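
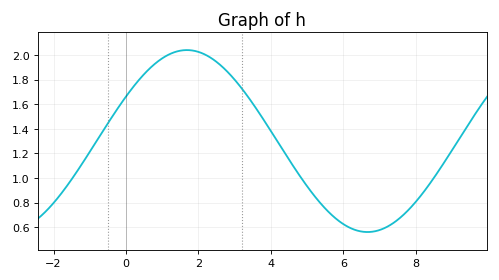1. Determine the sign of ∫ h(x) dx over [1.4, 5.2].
positive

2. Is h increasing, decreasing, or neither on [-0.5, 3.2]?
neither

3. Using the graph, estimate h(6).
0.62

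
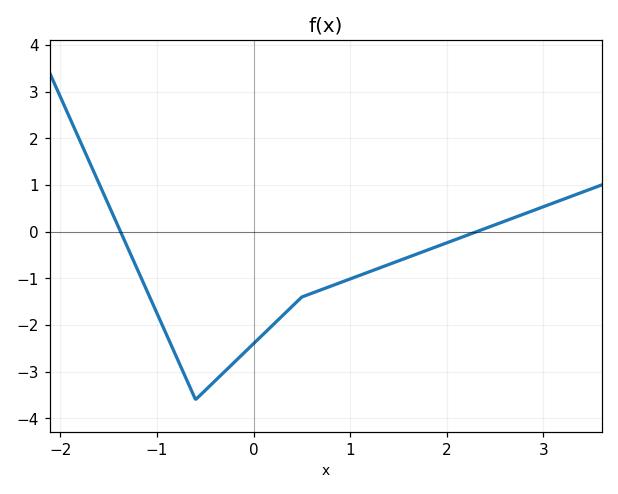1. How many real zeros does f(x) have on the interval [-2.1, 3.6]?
2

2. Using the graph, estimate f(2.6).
0.2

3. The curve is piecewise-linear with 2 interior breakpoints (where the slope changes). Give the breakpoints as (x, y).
(-0.6, -3.6); (0.5, -1.4)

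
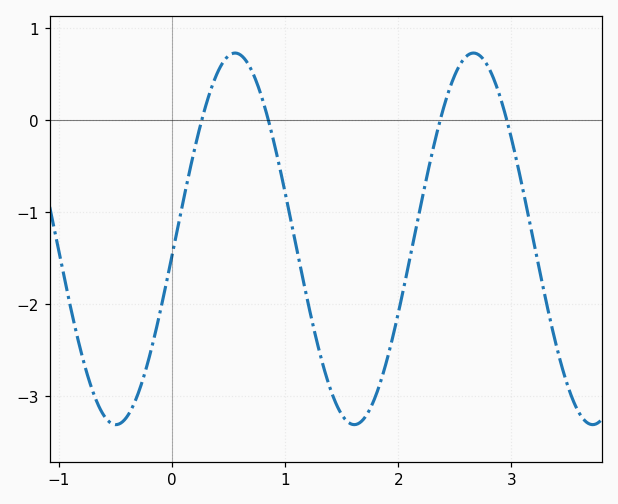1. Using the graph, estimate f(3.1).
-0.738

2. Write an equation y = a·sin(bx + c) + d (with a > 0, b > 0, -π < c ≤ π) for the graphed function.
y = 2.02sin(2.98x - 0.09) - 1.29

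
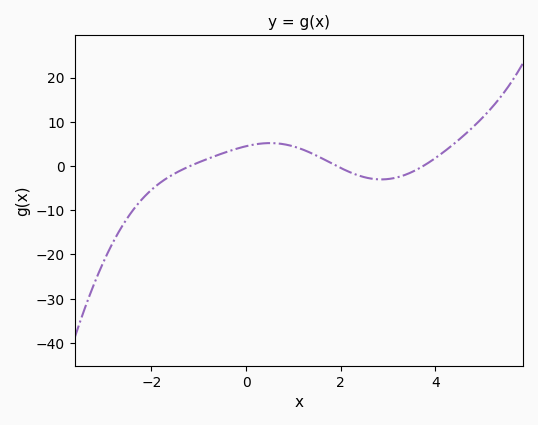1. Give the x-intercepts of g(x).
-1.2, 2, 3.8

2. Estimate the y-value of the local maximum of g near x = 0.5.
5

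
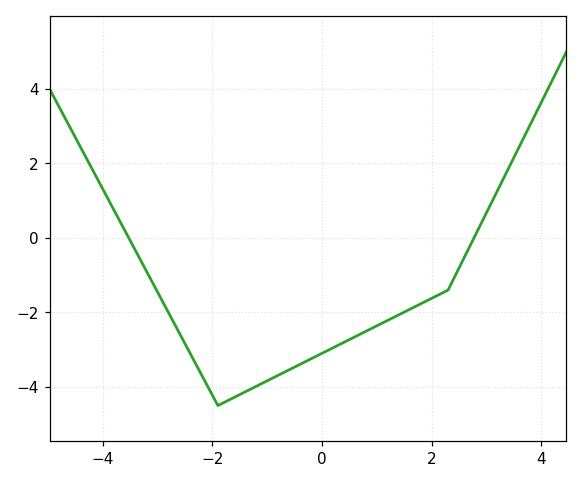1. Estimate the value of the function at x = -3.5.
0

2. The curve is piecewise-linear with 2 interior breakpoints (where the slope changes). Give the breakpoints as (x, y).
(-1.9, -4.5); (2.3, -1.4)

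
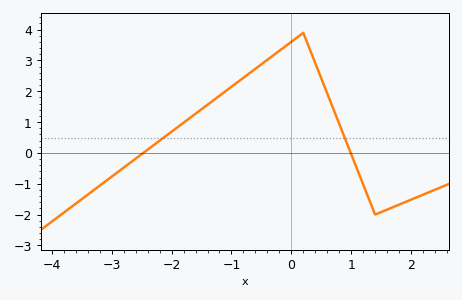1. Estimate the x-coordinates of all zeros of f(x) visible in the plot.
-2.47, 0.993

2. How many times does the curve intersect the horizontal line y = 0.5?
2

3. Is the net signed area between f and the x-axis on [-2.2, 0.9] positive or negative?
positive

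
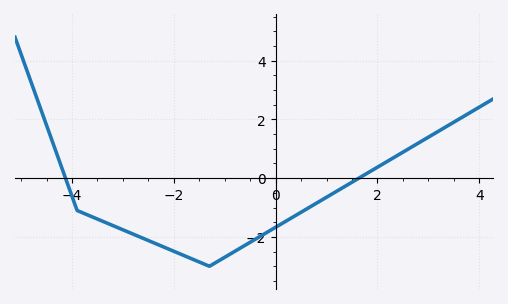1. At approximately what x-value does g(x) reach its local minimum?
-1.4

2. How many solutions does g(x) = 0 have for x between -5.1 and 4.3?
2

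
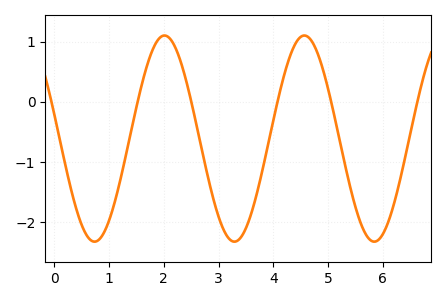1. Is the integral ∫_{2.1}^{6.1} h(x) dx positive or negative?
negative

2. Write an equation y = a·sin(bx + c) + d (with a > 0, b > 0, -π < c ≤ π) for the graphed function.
y = 1.71sin(2.5x + 2.9) - 0.61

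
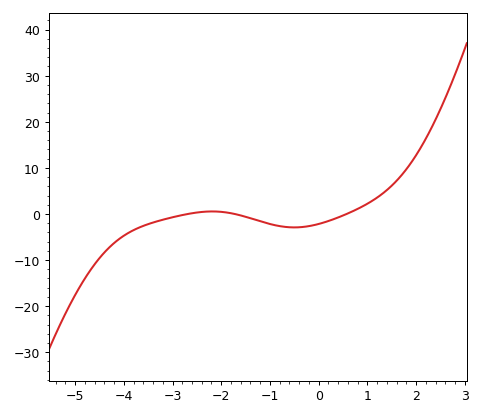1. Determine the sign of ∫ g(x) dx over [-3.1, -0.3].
negative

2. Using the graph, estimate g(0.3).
-1.16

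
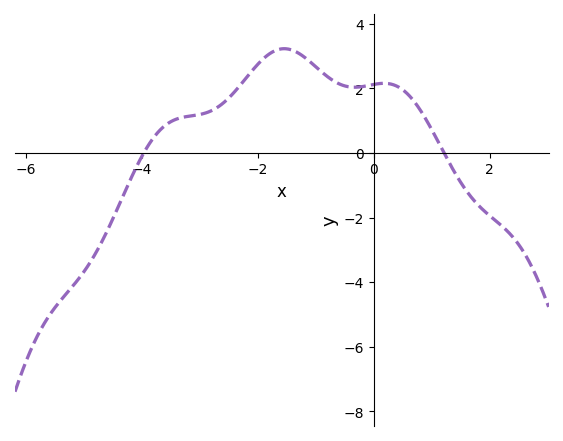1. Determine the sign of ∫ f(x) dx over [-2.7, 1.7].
positive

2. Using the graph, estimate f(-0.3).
2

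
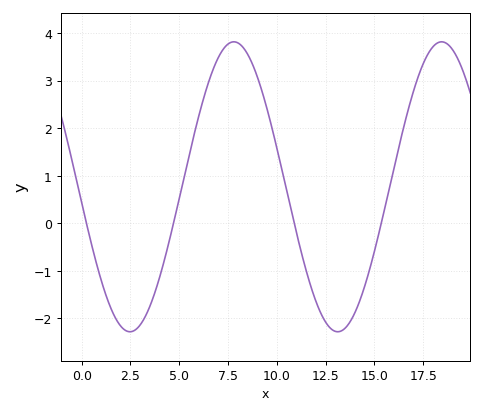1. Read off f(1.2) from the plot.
-1.46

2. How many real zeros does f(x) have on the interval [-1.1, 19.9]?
4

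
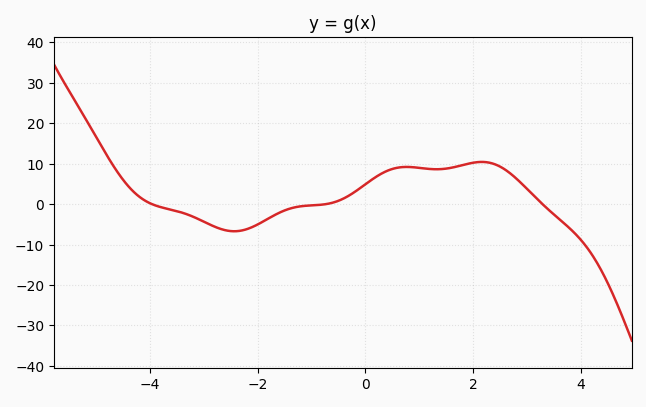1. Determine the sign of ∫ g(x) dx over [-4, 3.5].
positive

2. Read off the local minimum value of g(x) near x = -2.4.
-7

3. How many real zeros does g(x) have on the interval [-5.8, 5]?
3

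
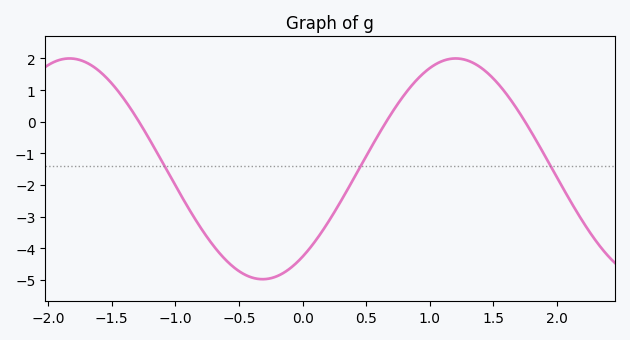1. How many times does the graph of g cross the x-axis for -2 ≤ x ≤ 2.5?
3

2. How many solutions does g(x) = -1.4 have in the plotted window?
3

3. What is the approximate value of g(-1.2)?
-0.585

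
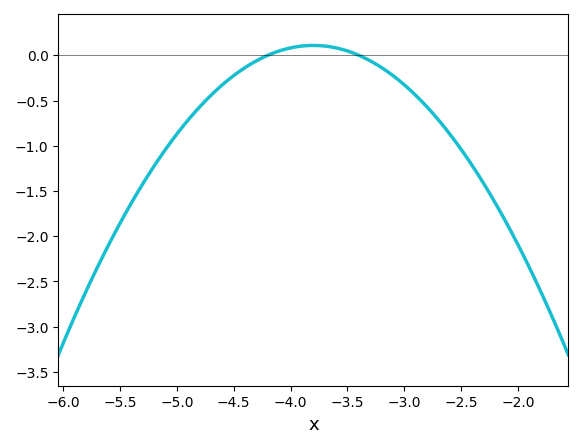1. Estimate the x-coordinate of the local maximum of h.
-3.8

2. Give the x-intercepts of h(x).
-4.2, -3.4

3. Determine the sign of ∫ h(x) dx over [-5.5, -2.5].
negative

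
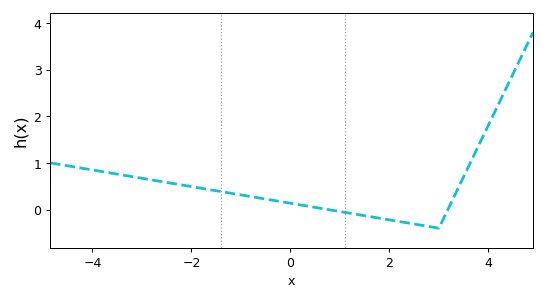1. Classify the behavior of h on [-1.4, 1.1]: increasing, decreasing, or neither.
decreasing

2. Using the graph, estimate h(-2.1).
0.5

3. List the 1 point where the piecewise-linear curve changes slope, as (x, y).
(3, -0.4)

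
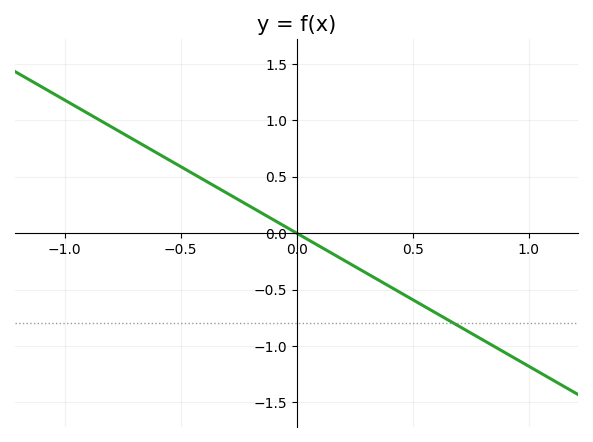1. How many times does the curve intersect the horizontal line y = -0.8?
1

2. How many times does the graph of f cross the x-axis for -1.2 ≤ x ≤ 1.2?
1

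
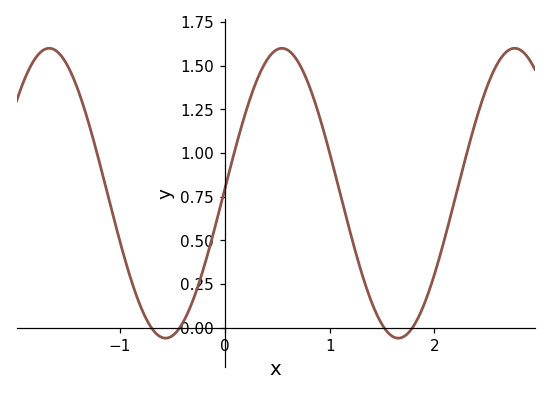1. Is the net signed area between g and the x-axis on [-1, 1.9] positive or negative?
positive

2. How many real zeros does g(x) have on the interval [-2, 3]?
4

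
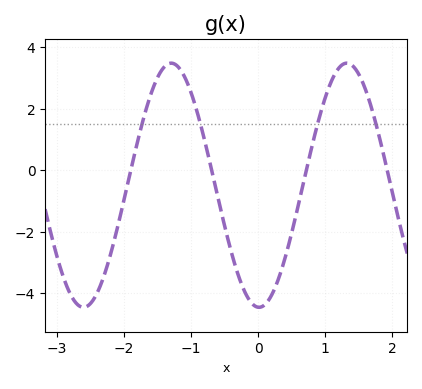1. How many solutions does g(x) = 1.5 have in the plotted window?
4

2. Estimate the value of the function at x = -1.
2.51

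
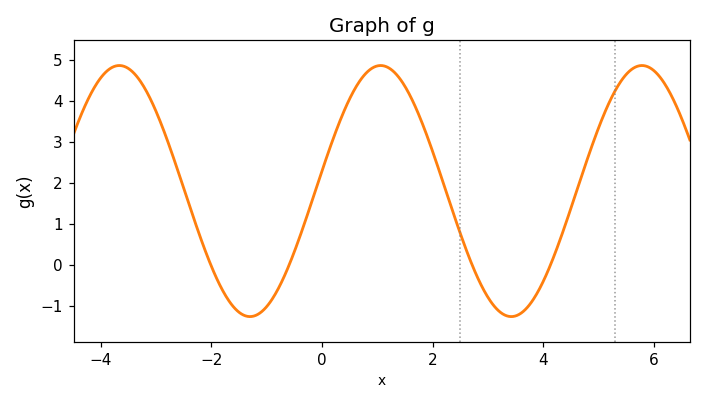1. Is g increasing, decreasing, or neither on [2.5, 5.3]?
neither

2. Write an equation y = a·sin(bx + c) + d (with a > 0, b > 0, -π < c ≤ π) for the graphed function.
y = 3.07sin(1.33x + 0.16) + 1.8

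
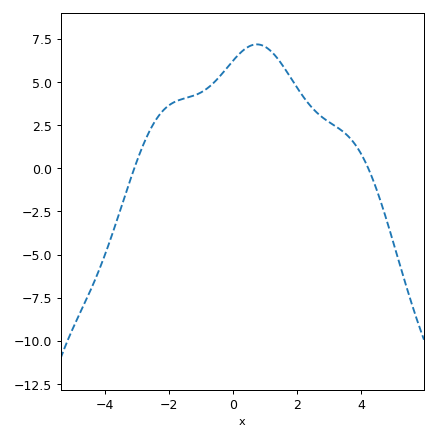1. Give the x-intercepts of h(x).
-3, 4.2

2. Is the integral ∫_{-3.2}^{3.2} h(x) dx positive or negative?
positive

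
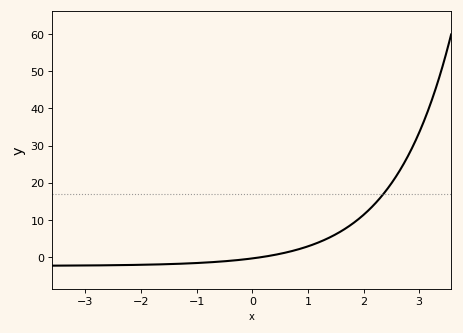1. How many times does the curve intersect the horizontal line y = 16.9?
1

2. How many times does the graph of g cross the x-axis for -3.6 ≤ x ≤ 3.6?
1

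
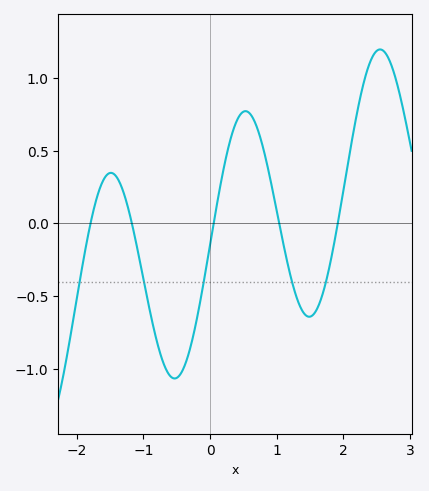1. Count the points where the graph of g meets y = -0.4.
5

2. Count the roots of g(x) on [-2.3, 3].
5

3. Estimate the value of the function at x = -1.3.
0.2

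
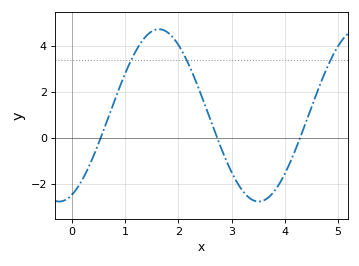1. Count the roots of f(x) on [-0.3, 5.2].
3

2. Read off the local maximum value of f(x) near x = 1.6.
4.8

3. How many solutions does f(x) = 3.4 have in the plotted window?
3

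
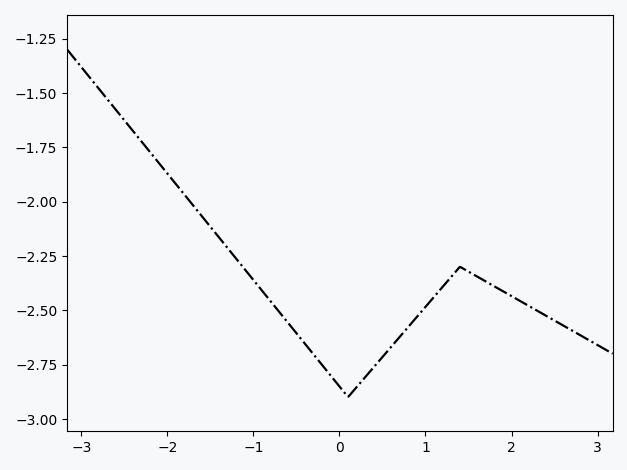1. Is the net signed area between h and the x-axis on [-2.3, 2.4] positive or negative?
negative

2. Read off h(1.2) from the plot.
-2.4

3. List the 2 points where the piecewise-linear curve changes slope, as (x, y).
(0.1, -2.9); (1.4, -2.3)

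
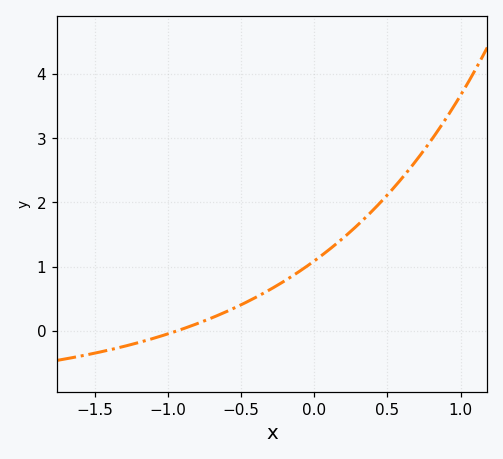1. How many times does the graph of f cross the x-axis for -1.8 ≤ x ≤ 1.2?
1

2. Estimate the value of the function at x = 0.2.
1.45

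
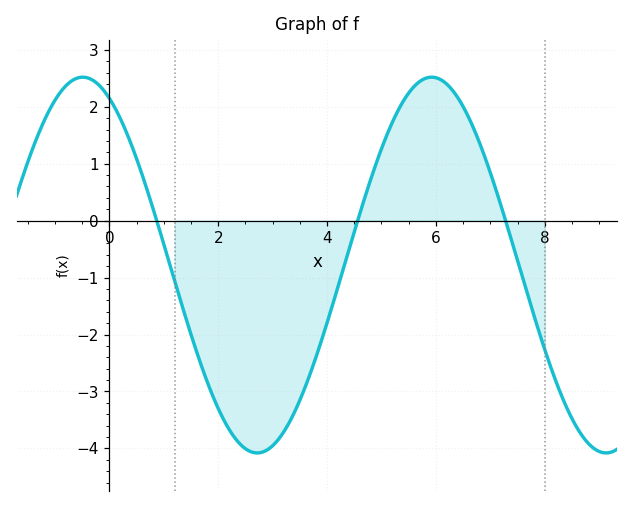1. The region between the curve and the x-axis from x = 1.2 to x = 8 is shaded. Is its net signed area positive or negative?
negative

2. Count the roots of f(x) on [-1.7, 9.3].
3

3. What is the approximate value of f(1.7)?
-2.58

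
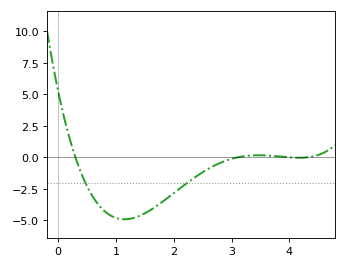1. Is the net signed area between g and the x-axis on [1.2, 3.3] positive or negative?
negative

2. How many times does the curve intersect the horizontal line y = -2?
2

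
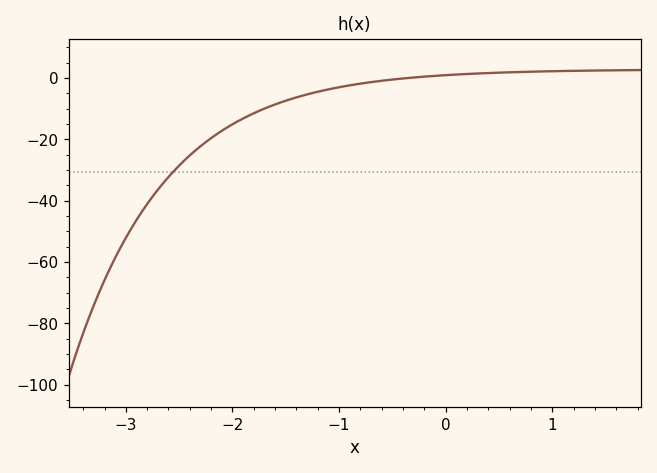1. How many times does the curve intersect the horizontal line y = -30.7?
1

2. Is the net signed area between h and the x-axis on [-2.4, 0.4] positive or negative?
negative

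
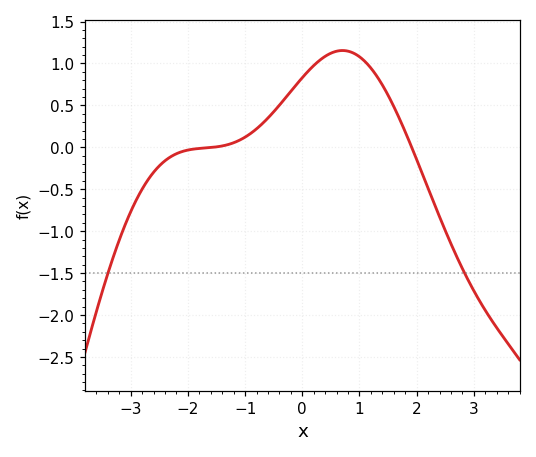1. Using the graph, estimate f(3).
-1.7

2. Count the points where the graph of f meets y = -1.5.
2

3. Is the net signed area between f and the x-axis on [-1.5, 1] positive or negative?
positive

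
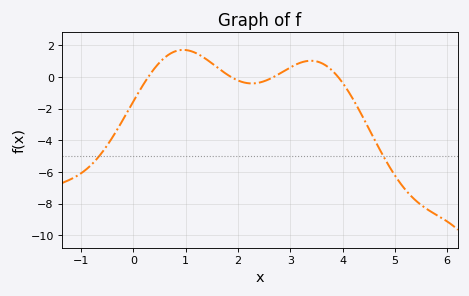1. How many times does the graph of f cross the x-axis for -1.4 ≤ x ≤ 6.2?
4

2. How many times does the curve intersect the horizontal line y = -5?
2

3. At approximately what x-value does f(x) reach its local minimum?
2.26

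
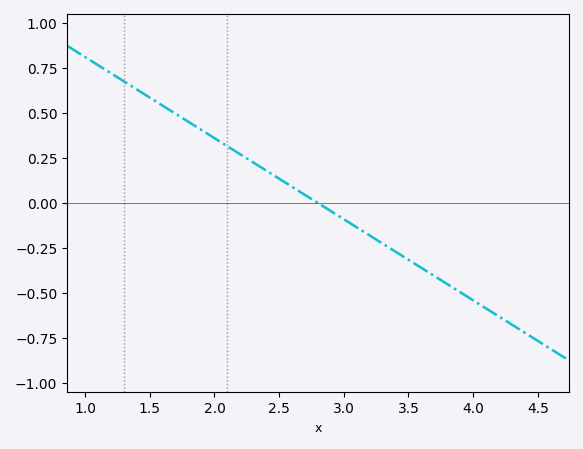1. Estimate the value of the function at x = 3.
-0.1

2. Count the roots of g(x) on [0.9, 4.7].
1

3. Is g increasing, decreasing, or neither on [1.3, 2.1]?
decreasing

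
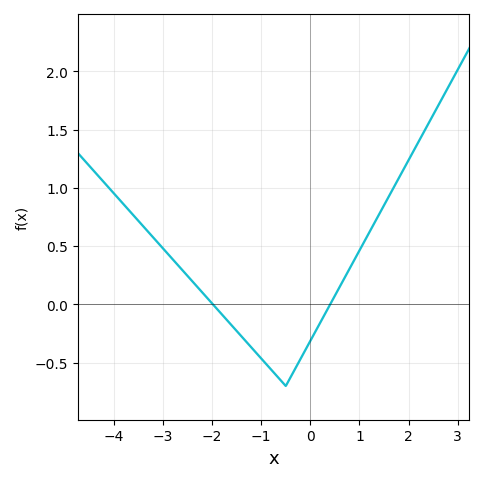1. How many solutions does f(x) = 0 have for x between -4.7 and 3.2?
2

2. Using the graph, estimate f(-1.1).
-0.4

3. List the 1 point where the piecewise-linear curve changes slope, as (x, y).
(-0.5, -0.7)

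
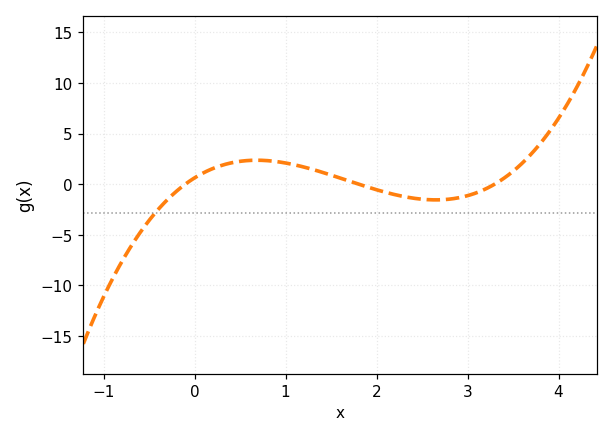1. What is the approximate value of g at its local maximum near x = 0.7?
2.36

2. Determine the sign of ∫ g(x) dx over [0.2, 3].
positive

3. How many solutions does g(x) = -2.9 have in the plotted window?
1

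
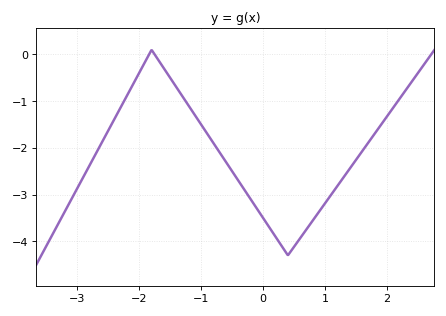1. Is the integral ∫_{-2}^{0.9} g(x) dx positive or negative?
negative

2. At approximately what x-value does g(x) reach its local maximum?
-1.8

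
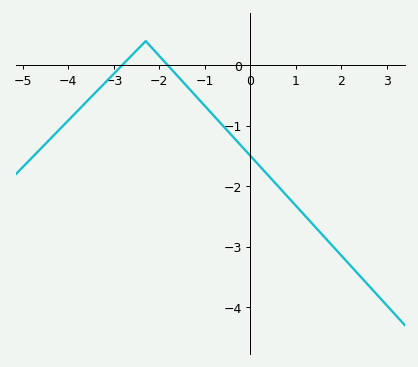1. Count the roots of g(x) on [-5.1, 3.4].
2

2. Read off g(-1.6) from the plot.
-0.178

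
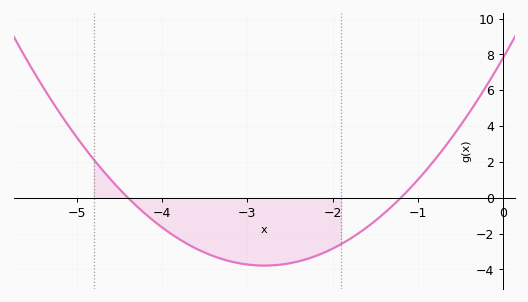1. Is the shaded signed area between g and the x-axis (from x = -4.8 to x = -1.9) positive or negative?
negative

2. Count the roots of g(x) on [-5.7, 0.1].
2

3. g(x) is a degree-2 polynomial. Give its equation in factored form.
y = 1.48(x + 4.4)(x + 1.2)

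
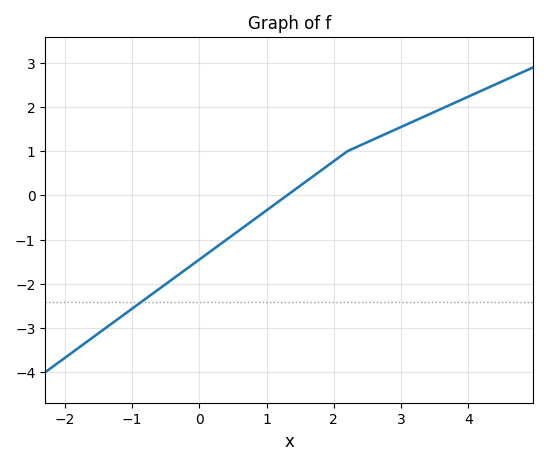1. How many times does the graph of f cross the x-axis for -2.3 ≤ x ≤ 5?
1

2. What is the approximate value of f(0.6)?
-0.8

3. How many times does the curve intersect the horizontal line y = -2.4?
1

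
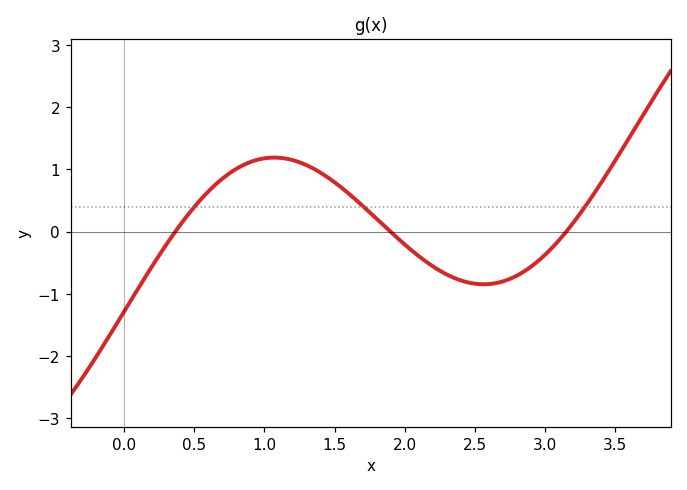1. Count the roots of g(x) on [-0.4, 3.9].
3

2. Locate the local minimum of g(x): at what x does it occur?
2.6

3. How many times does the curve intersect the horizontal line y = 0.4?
3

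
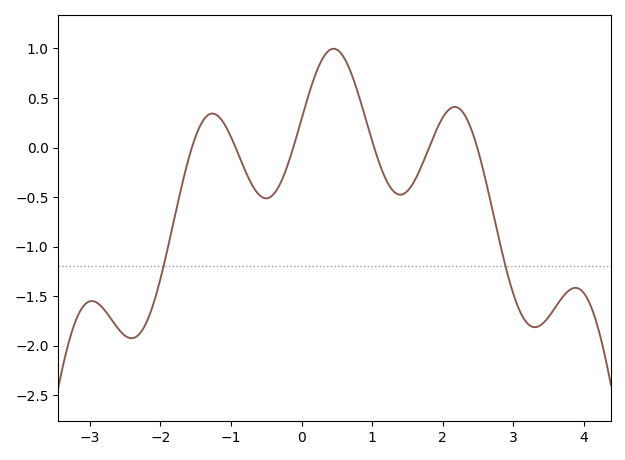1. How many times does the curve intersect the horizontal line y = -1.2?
2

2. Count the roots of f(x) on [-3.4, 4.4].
6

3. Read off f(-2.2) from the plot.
-1.77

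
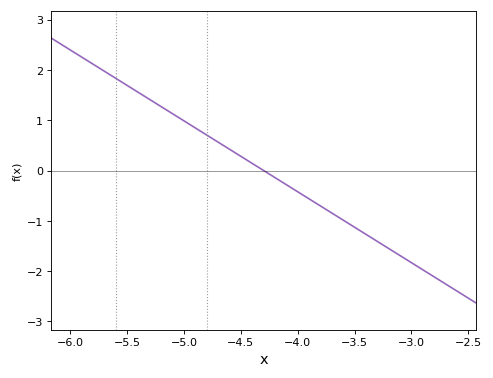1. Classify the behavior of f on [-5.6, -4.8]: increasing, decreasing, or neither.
decreasing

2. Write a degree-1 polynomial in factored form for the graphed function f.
y = -1.41(x + 4.3)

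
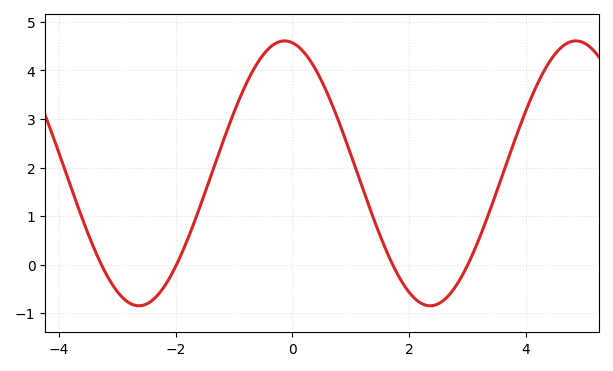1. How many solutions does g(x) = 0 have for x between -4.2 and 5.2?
4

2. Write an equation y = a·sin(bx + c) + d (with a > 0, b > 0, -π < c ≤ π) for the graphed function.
y = 2.73sin(1.26x + 1.74) + 1.88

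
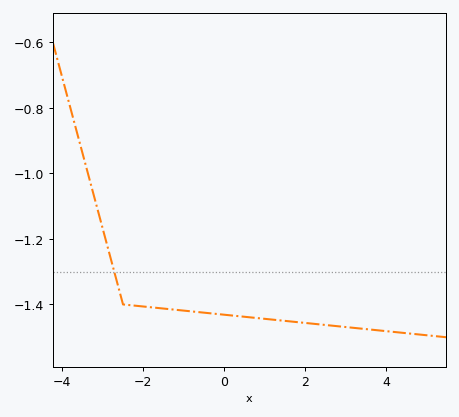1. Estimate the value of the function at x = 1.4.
-1.45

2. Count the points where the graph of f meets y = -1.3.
1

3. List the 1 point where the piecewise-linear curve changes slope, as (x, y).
(-2.5, -1.4)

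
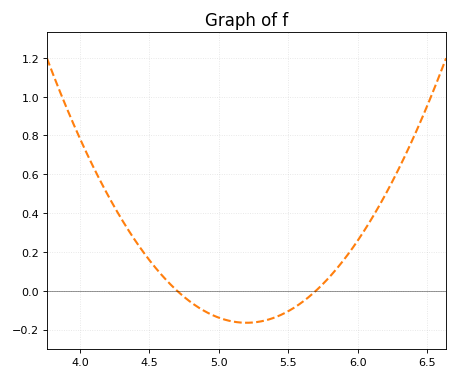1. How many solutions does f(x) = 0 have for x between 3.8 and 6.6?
2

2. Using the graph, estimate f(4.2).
0.5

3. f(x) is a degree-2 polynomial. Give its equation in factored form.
y = 0.66(x - 4.7)(x - 5.7)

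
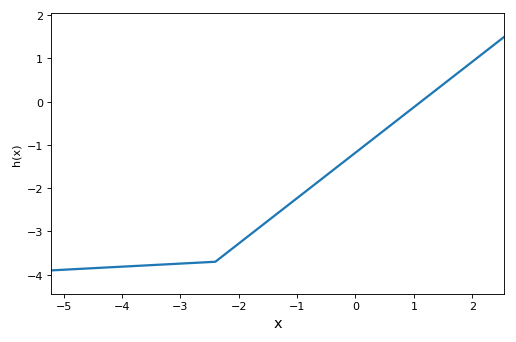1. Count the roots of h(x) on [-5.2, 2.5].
1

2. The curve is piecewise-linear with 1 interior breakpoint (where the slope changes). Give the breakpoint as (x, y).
(-2.4, -3.7)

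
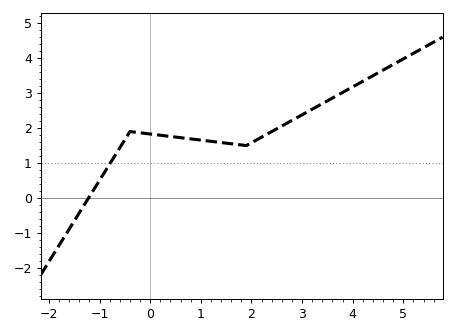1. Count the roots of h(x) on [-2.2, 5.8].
1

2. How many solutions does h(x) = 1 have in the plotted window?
1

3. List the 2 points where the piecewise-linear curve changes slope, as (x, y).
(-0.4, 1.9); (1.9, 1.5)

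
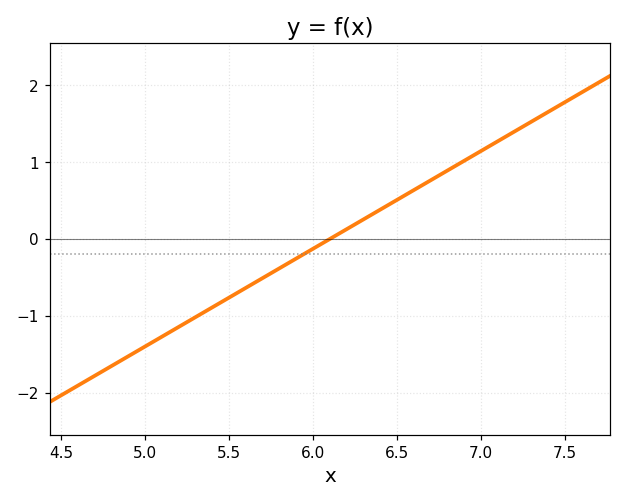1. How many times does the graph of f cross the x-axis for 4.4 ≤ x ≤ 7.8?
1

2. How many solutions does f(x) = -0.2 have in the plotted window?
1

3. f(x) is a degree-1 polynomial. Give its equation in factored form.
y = 1.27(x - 6.1)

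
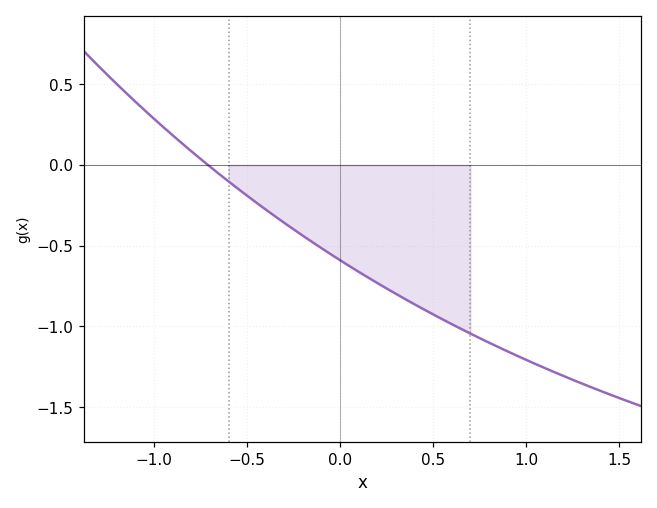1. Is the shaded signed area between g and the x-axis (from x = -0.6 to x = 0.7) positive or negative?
negative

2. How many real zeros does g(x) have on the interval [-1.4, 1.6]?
1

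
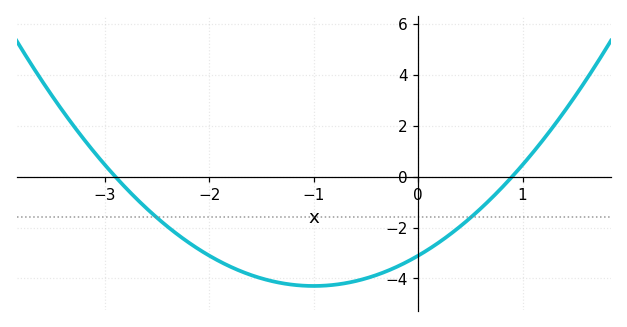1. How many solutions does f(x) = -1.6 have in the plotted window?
2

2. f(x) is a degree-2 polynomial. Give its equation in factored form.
y = 1.19(x + 2.9)(x - 0.9)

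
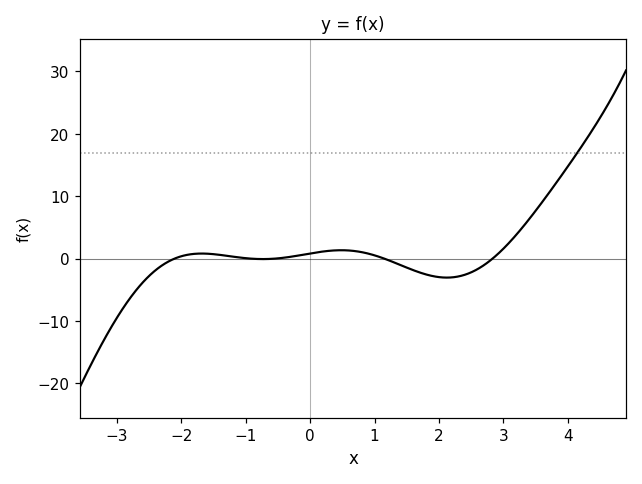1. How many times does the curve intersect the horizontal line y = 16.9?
1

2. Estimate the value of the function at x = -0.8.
-0.065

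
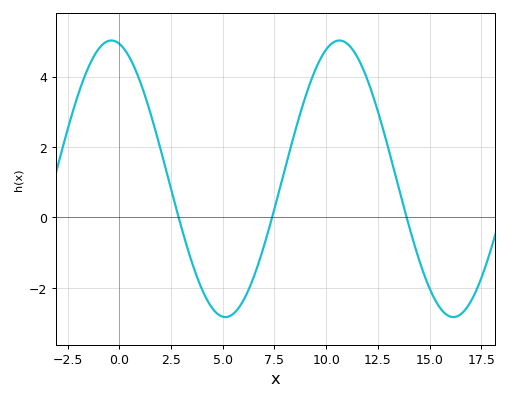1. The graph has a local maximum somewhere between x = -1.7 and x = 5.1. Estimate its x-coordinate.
-0.381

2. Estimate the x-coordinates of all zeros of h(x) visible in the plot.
2.87, 7.38, 13.9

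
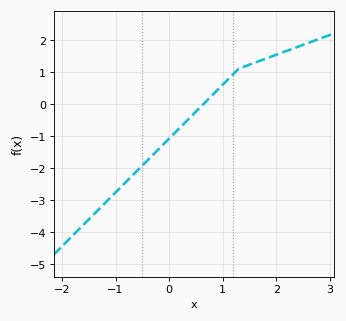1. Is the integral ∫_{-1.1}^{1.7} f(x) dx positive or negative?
negative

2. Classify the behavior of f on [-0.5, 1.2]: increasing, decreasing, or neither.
increasing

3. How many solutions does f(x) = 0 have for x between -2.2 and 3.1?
1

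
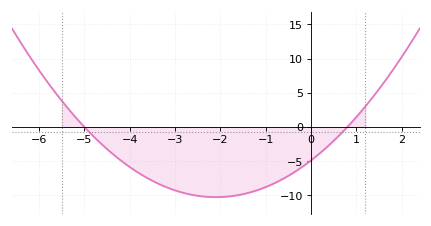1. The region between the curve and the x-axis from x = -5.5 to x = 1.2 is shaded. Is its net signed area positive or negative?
negative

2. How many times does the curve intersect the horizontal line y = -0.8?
2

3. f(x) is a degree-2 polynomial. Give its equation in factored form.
y = 1.22(x + 5)(x - 0.8)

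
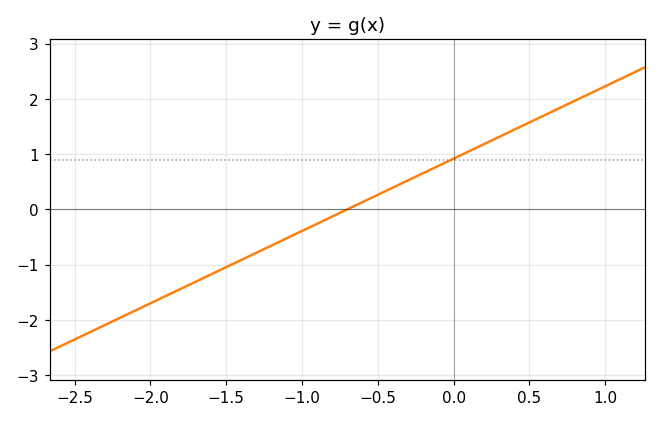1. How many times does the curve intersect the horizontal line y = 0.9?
1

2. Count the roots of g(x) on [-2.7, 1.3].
1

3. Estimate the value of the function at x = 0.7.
1.83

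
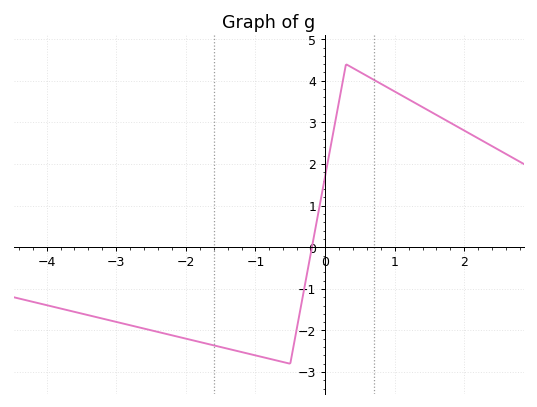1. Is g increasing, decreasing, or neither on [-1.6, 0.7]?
neither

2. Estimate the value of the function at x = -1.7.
-2.32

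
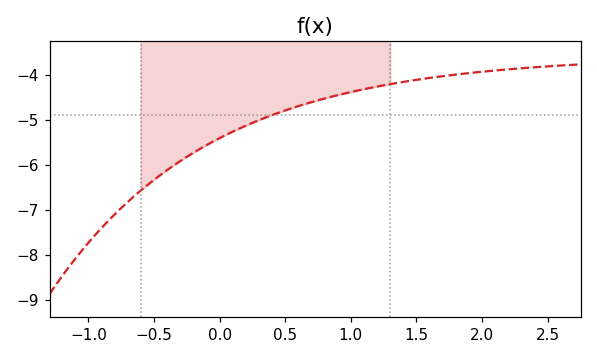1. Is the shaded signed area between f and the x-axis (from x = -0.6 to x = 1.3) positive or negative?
negative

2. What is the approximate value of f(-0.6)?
-6.57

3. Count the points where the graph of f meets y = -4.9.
1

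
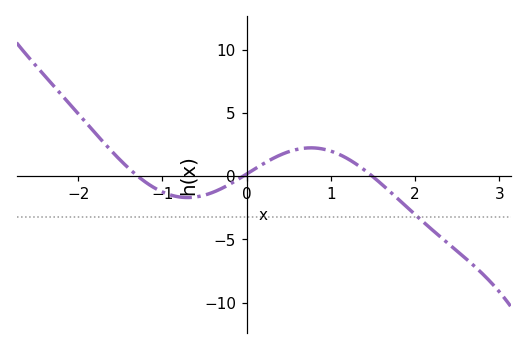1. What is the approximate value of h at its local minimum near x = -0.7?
-1.69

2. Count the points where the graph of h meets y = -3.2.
1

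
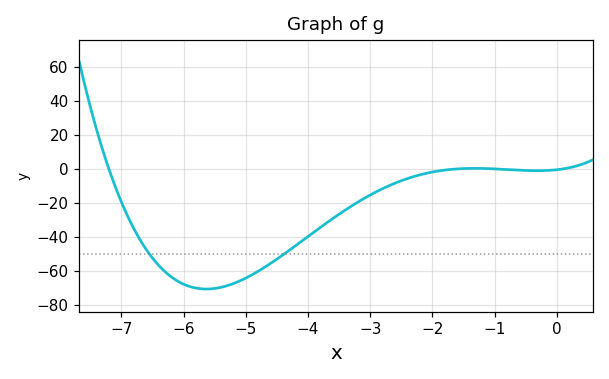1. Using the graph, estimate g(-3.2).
-20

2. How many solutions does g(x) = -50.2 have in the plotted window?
2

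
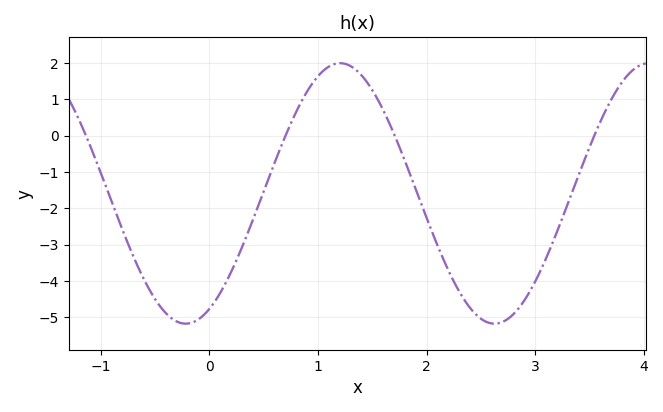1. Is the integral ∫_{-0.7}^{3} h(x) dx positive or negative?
negative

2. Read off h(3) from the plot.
-4.02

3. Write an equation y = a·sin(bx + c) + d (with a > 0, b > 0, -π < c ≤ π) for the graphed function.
y = 3.58sin(2.21x - 1.09) - 1.59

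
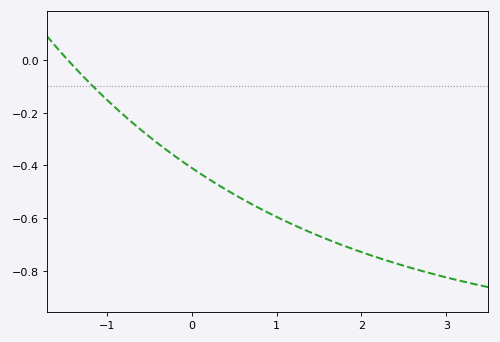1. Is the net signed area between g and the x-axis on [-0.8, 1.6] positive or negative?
negative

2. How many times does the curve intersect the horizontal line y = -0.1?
1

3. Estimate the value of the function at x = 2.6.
-0.79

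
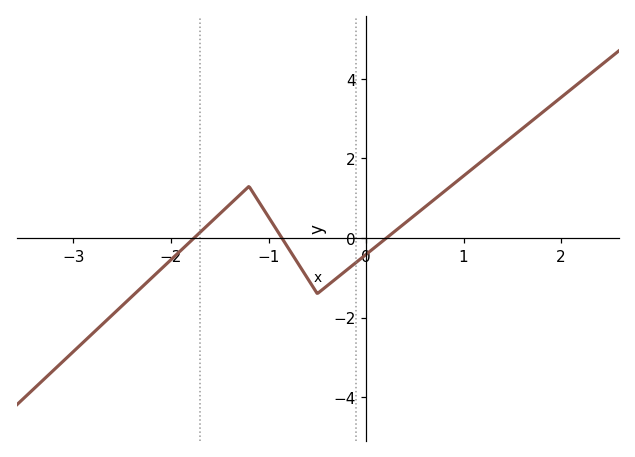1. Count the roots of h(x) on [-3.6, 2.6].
3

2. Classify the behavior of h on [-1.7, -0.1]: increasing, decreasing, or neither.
neither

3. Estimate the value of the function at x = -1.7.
0.146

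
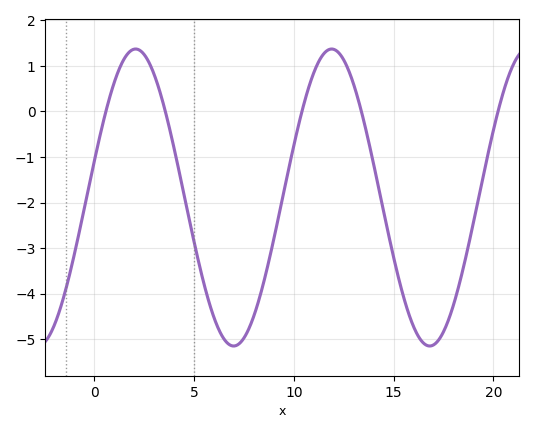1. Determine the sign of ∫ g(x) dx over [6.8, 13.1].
negative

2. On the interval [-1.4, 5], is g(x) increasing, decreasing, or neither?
neither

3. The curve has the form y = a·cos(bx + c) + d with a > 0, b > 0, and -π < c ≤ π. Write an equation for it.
y = 3.26cos(0.64x - 1.33) - 1.89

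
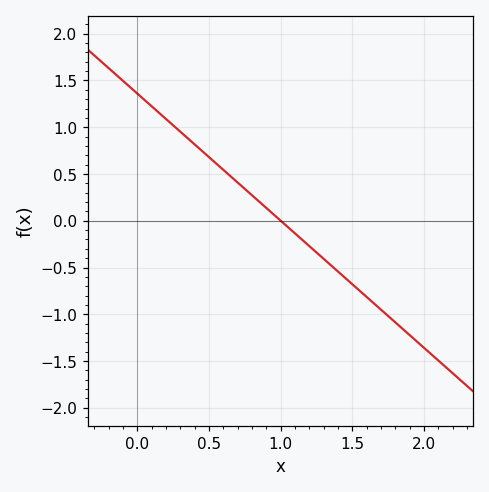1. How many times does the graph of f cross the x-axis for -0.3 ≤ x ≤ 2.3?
1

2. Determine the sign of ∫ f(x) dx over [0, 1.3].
positive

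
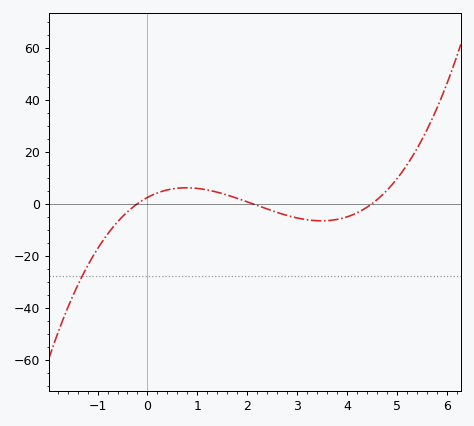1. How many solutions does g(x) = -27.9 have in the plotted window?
1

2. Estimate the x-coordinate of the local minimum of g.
3.4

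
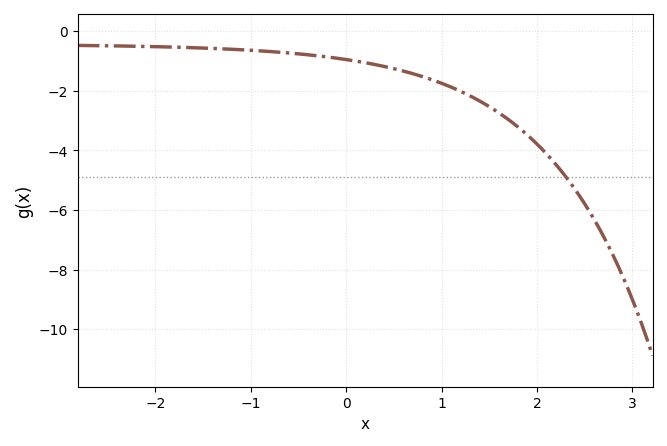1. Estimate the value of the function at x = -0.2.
-0.8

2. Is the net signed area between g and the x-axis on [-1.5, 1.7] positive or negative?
negative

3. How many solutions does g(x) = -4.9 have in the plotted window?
1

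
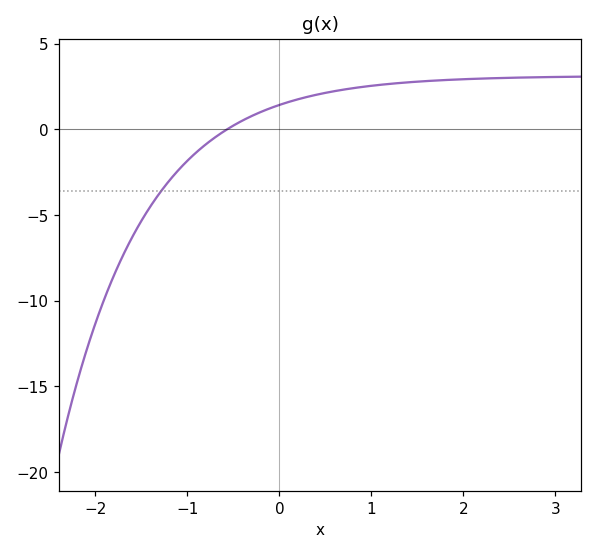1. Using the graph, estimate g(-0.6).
0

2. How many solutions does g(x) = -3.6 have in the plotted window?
1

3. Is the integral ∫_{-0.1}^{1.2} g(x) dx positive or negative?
positive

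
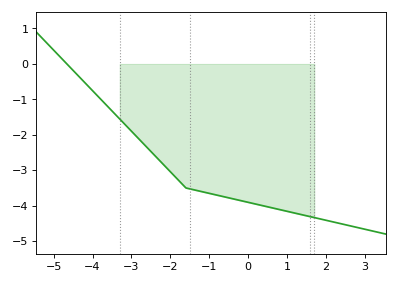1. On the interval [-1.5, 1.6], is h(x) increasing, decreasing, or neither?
decreasing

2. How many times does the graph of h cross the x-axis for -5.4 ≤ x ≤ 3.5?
1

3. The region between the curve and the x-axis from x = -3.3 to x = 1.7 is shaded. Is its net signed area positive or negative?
negative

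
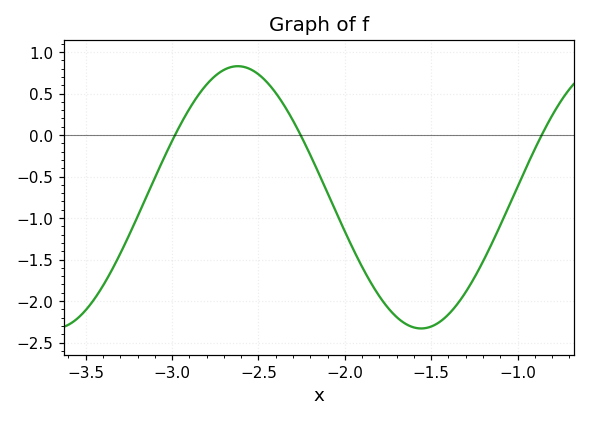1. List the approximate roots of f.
-3, -2.25, -0.85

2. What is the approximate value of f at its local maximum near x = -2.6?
0.85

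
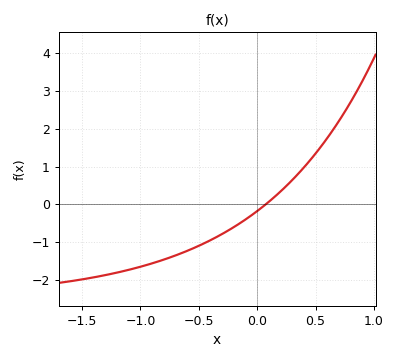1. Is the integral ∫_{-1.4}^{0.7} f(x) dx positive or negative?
negative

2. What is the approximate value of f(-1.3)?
-1.9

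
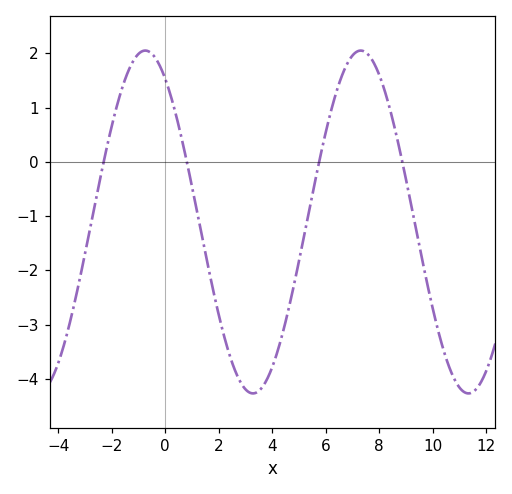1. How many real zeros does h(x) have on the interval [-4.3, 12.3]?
4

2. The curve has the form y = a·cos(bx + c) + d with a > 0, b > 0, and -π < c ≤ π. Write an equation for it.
y = 3.16cos(0.78x + 0.58) - 1.11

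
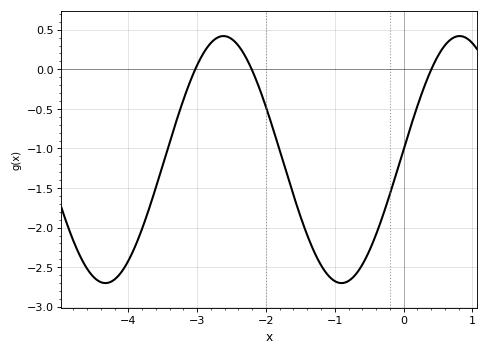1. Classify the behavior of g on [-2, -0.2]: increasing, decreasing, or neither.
neither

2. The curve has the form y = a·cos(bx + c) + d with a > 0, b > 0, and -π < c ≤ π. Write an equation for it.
y = 1.56cos(1.83x - 1.49) - 1.14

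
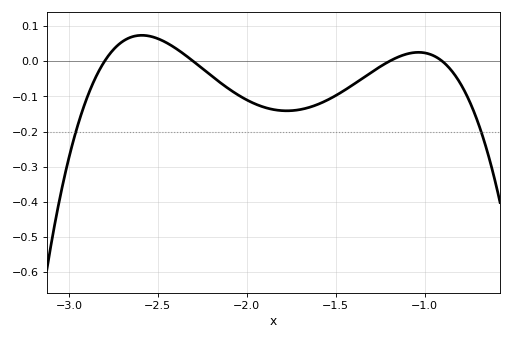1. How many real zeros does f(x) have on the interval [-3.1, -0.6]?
4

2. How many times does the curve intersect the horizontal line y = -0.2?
2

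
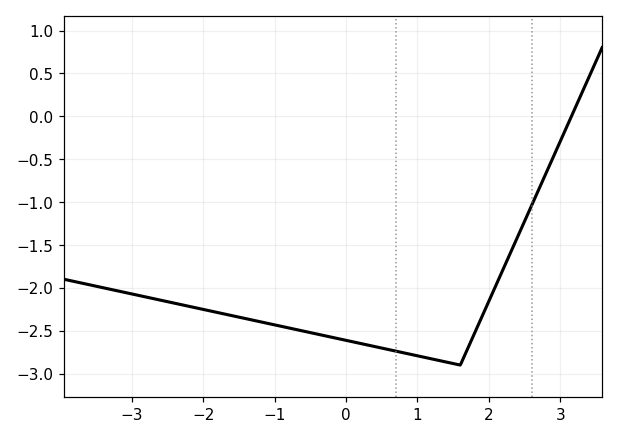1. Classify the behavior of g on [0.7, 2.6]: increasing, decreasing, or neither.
neither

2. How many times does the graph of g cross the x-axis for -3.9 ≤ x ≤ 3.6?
1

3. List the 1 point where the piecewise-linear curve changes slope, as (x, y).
(1.6, -2.9)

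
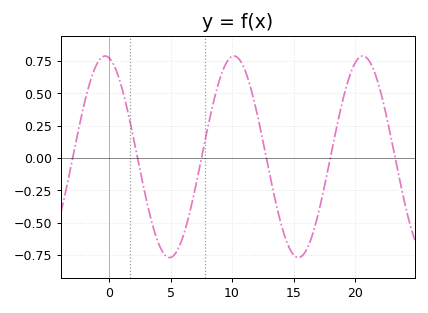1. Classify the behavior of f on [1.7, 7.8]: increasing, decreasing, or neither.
neither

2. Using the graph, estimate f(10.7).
0.749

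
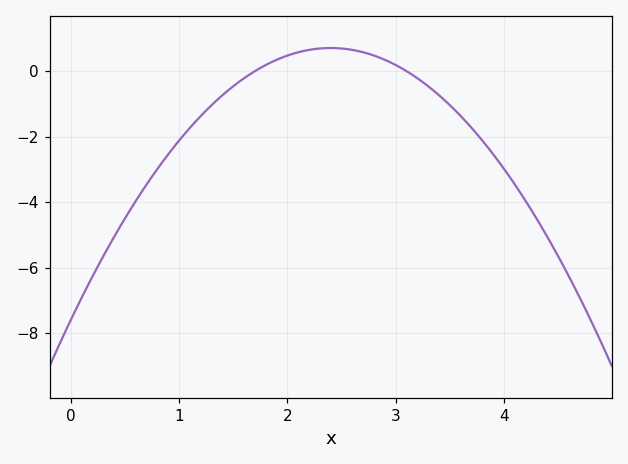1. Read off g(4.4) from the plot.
-5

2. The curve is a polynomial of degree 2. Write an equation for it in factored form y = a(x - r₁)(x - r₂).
y = -1.44(x - 1.7)(x - 3.1)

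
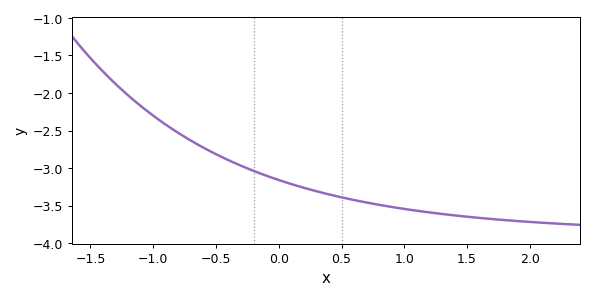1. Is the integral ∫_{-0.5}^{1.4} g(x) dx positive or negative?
negative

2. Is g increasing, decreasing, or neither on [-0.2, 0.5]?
decreasing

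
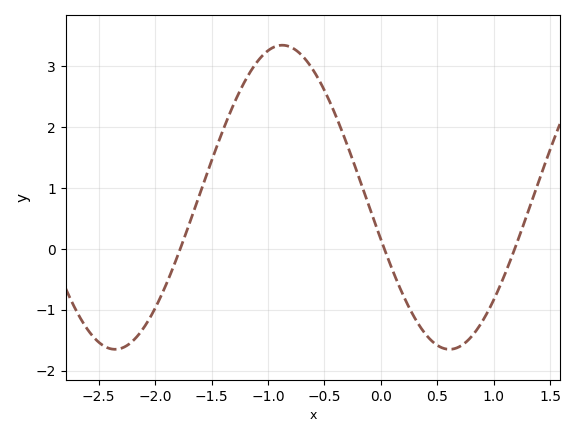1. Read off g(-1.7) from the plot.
0.4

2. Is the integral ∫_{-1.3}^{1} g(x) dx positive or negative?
positive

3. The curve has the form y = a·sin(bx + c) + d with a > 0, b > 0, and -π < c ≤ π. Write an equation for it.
y = 2.5sin(2.1x - 2.9) + 0.85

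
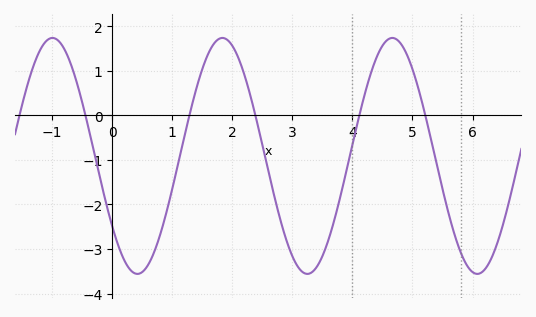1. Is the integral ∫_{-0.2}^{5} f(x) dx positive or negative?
negative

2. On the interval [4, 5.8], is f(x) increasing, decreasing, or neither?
neither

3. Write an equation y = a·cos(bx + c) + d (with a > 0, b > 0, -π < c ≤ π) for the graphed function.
y = 2.65cos(2.22x + 2.21) - 0.91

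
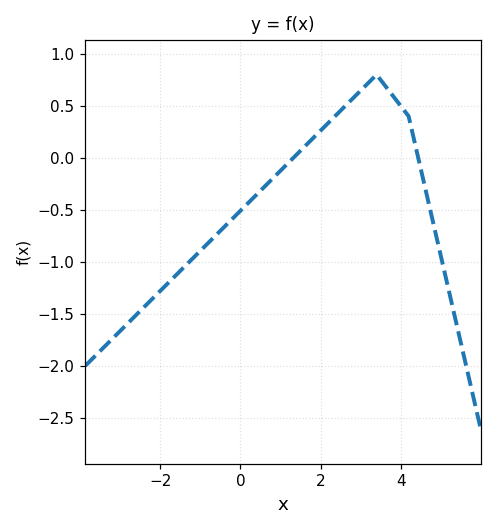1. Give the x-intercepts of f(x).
1.4, 4.4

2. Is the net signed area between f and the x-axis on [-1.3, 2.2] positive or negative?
negative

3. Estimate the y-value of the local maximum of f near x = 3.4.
0.8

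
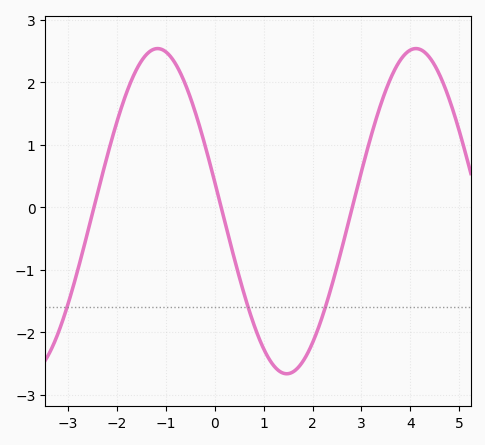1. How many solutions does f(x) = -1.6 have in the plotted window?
3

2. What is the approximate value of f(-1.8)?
1.84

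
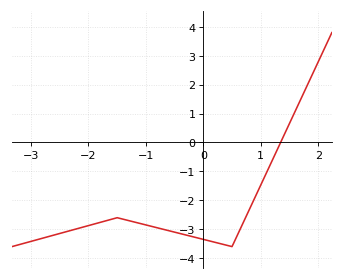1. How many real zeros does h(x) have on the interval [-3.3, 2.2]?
1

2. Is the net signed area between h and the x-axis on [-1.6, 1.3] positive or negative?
negative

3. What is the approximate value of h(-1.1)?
-2.8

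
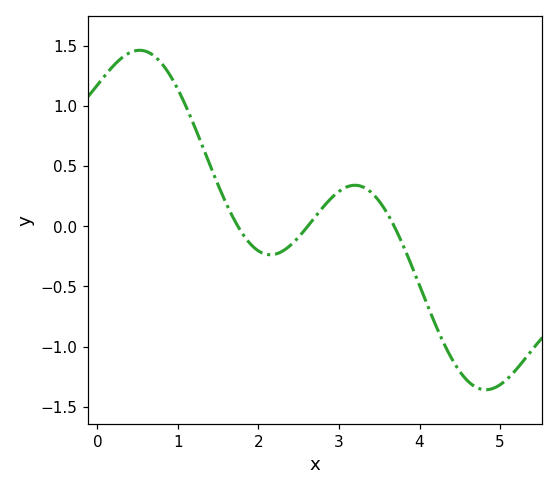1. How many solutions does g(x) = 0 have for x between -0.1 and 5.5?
3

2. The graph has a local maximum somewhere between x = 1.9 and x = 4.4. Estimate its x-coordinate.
3.2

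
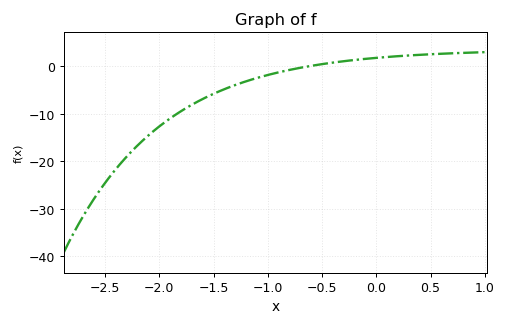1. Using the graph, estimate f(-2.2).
-16.7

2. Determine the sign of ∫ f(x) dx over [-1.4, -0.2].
negative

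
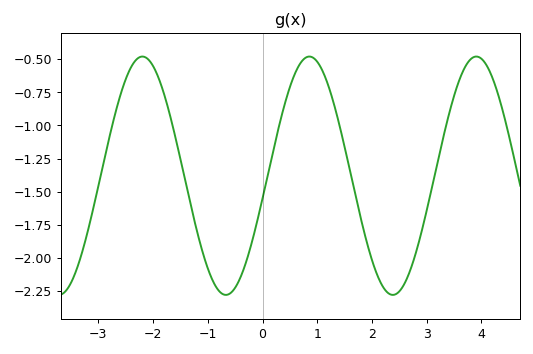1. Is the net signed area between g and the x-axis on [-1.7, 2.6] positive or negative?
negative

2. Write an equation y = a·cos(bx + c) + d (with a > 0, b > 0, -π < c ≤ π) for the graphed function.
y = 0.9cos(2.1x - 1.8) - 1.38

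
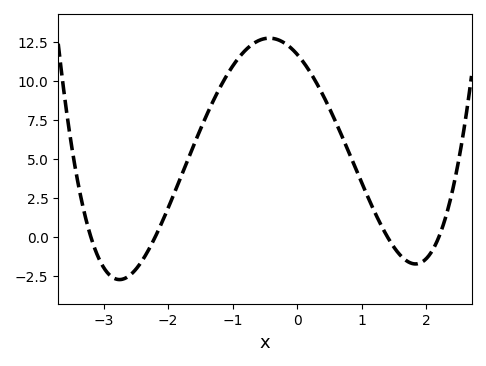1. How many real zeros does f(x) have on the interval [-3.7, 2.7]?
4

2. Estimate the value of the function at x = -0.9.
11.5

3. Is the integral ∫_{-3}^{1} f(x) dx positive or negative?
positive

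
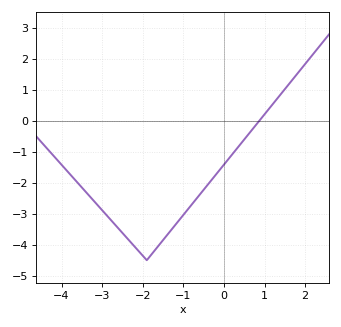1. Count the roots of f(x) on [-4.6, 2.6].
1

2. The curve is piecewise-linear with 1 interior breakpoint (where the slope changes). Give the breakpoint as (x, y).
(-1.9, -4.5)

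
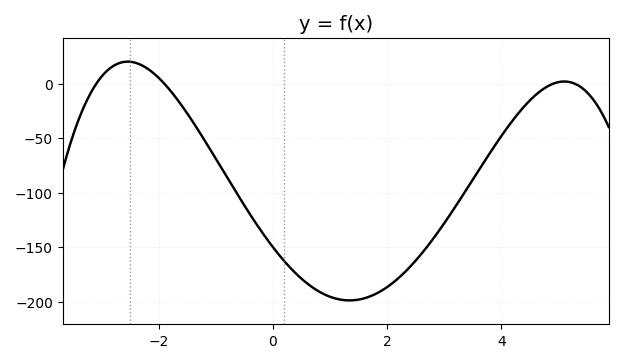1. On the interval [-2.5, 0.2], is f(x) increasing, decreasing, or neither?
decreasing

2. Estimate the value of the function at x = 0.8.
-190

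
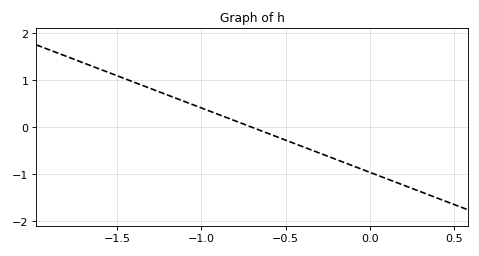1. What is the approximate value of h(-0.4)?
-0.411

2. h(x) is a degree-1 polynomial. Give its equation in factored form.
y = -1.37(x + 0.7)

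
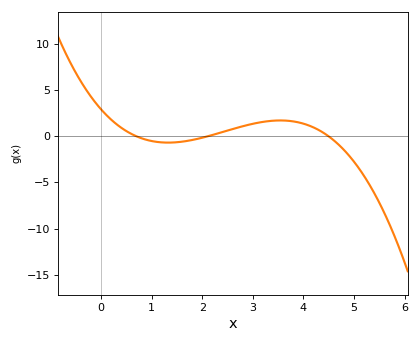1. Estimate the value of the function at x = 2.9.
1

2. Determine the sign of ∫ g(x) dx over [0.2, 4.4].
positive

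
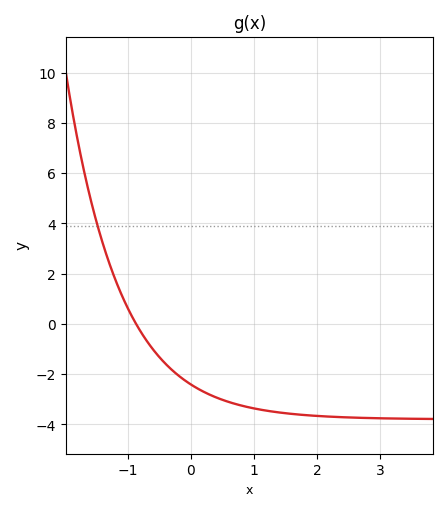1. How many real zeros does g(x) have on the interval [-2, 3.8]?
1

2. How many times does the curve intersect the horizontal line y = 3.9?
1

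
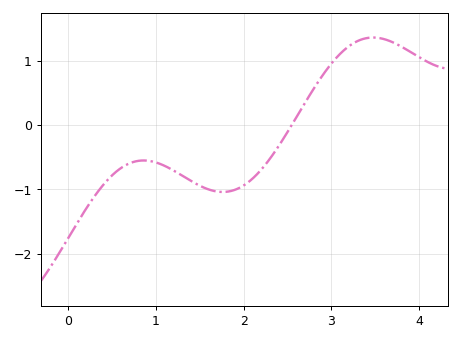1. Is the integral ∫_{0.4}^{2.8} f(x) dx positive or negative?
negative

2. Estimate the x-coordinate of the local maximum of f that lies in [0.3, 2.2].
0.9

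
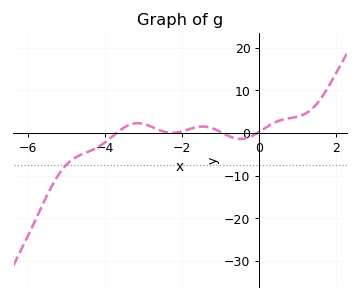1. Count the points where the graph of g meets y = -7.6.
1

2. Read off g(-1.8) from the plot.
0.961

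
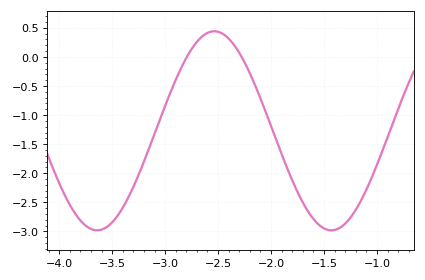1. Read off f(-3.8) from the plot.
-2.81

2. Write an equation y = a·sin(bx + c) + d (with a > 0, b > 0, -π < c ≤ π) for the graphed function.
y = 1.71sin(2.84x + 2.49) - 1.27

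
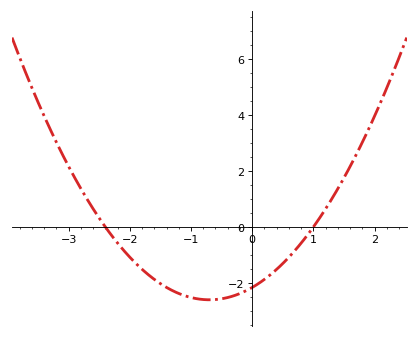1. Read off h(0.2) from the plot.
-1.8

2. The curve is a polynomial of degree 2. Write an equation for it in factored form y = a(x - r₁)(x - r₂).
y = 0.9(x + 2.4)(x - 1)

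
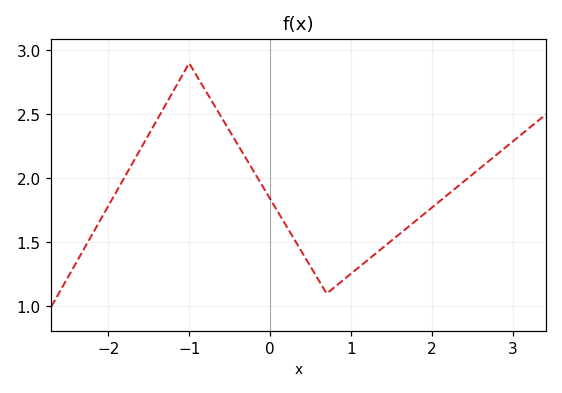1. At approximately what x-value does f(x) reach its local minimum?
0.7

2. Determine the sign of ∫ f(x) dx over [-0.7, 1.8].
positive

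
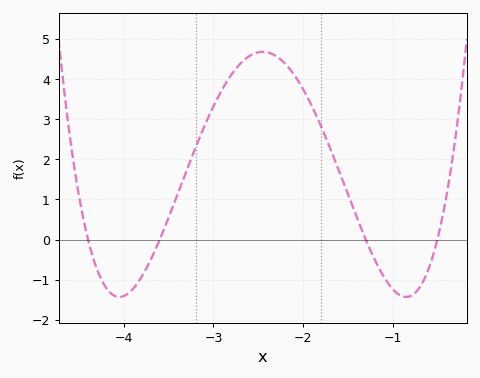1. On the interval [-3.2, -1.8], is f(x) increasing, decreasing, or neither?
neither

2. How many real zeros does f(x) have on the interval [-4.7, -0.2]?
4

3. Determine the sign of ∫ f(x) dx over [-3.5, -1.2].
positive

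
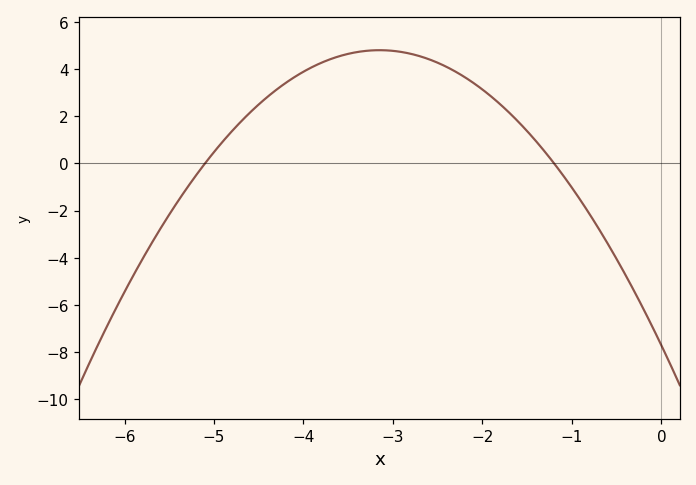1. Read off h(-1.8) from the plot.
2.49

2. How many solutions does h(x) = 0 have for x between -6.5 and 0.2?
2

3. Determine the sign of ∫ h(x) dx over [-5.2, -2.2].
positive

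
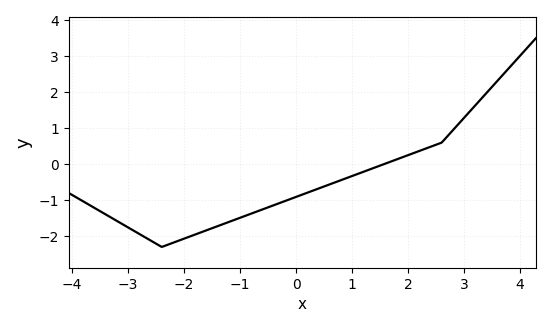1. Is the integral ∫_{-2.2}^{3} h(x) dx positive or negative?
negative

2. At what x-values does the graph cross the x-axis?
1.57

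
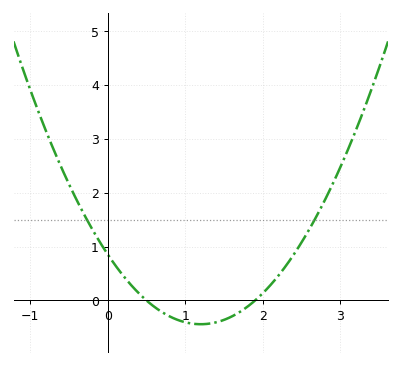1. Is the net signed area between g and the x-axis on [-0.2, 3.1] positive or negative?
positive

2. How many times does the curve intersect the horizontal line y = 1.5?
2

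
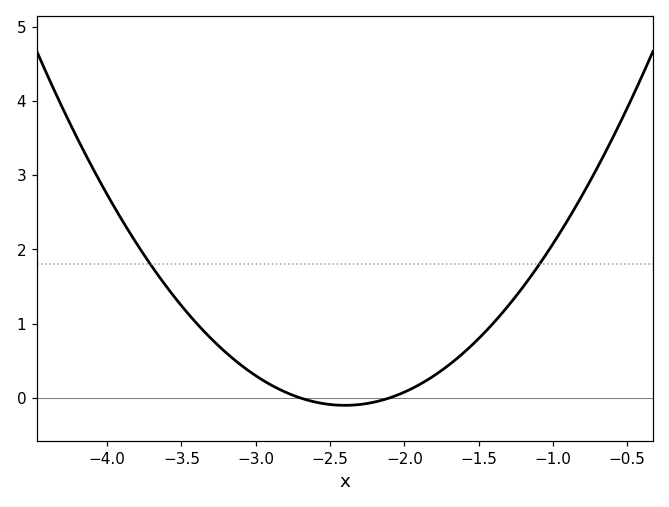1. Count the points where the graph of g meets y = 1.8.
2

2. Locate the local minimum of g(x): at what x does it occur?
-2.4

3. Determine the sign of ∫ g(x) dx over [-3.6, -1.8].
positive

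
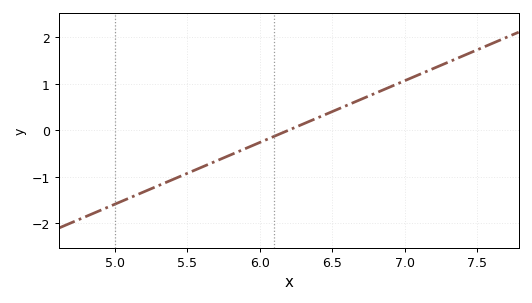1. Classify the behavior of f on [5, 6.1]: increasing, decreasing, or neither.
increasing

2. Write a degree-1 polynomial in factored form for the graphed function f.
y = 1.33(x - 6.2)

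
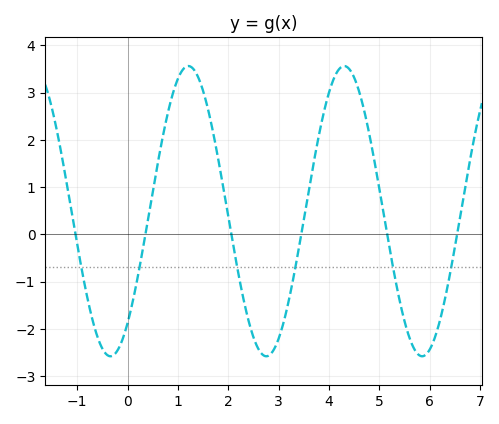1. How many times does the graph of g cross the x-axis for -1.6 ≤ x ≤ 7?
6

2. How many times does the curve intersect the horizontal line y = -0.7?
6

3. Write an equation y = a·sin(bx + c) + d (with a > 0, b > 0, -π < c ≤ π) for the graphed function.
y = 3.07sin(2.03x - 0.88) + 0.49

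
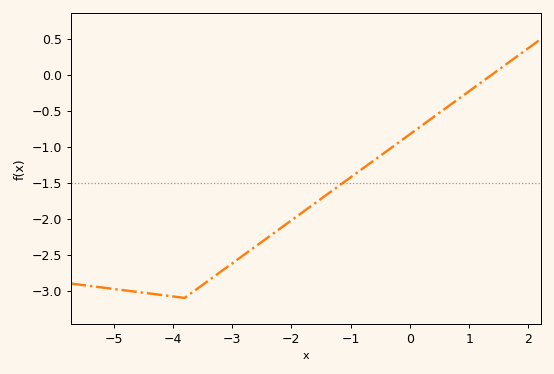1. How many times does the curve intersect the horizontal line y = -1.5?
1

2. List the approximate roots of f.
1.4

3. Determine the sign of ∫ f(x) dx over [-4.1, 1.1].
negative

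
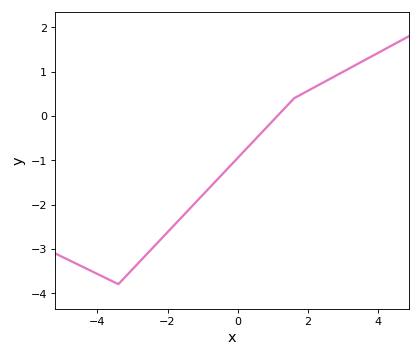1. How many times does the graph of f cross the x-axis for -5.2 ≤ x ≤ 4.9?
1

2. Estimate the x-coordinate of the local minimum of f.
-3.4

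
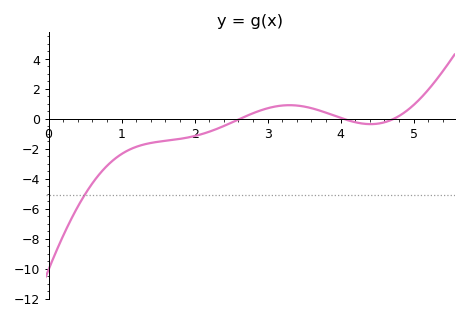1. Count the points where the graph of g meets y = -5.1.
1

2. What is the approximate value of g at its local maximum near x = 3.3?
0.905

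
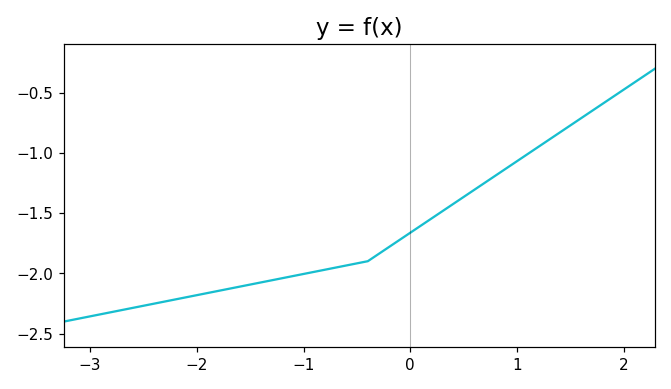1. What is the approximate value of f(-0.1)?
-1.72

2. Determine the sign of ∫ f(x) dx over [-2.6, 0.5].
negative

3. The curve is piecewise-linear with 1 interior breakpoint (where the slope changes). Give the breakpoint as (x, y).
(-0.4, -1.9)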